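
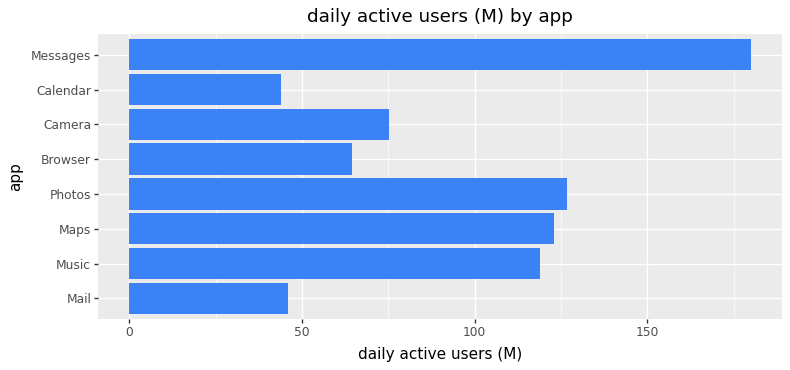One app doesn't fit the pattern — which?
Messages

Messages ≈ 180; the rest sit between ≈ 40 and ≈ 120.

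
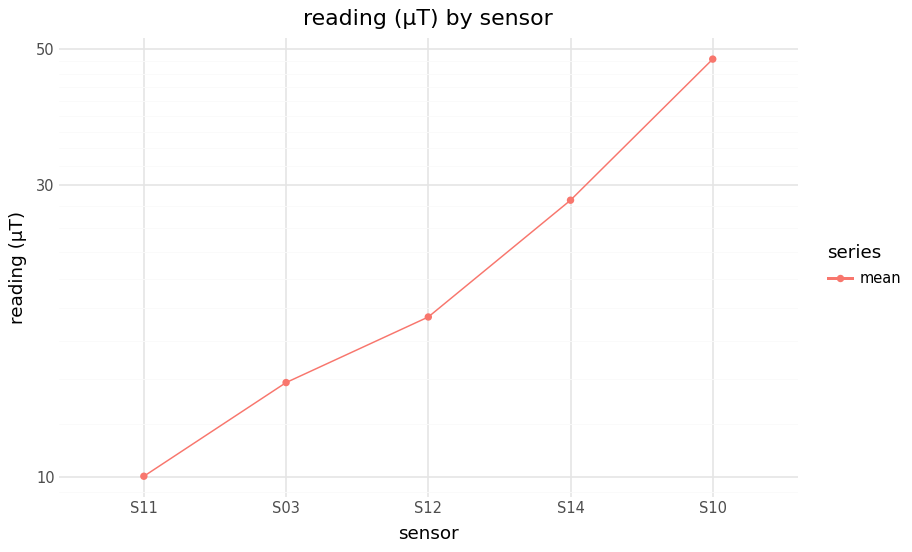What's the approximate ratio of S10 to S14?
S10 ≈ 50, S14 ≈ 30; 50/30 ≈ 1.67.

≈ 1.67×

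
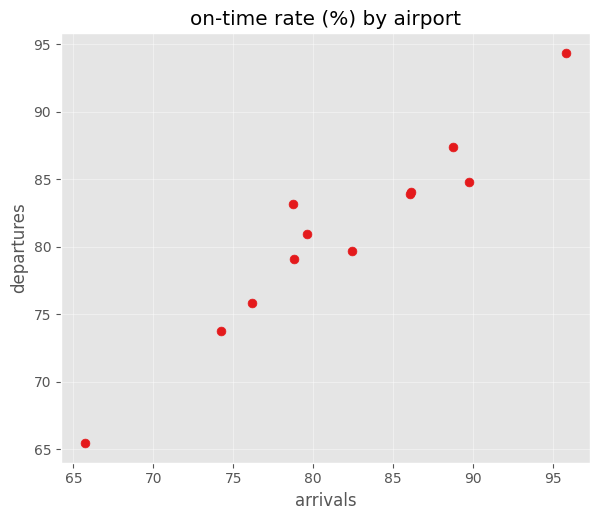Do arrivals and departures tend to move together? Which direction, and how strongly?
Points are positively correlated; strong (|r| ≈ 1.0).

positive, strong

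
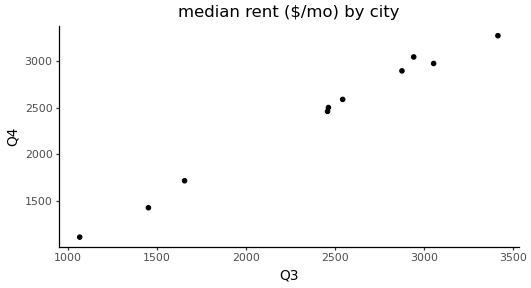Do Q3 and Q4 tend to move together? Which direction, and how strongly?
positive, strong

Points are positively correlated; strong (|r| ≈ 1.0).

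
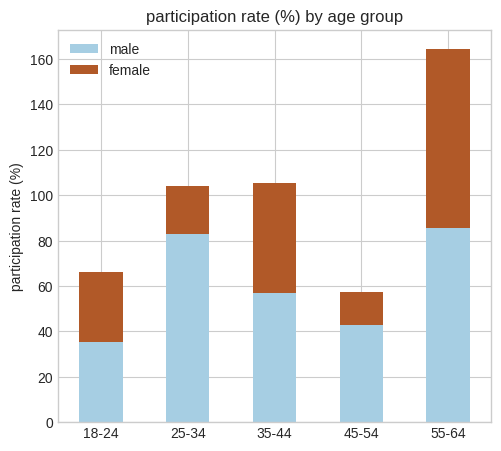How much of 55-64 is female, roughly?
≈ 80

female top ≈ 160, bottom ≈ 80; segment ≈ 80.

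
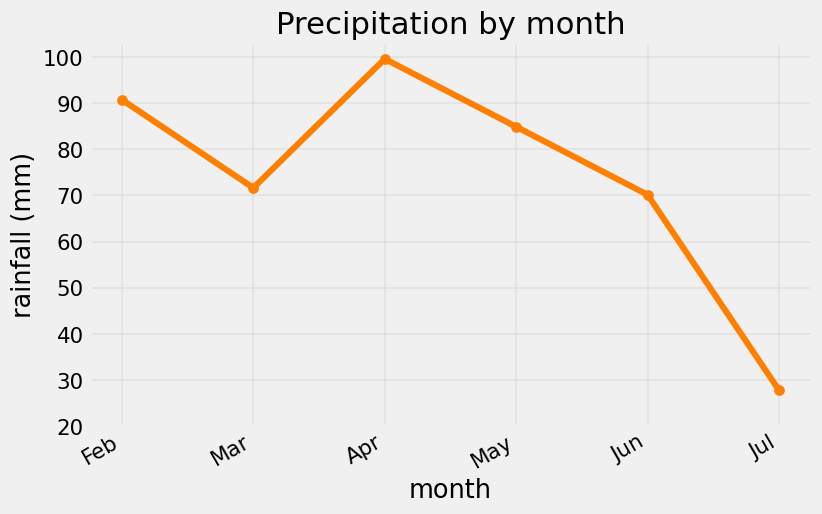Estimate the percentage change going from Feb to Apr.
Feb ≈ 90, Apr ≈ 100; (100 − 90) / 90 ≈ +11.1%.

≈ +11.1%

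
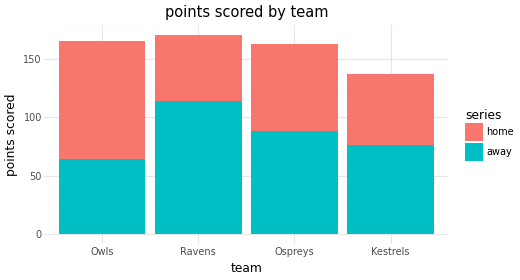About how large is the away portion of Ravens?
≈ 120

away top ≈ 120, bottom ≈ 0; segment ≈ 120.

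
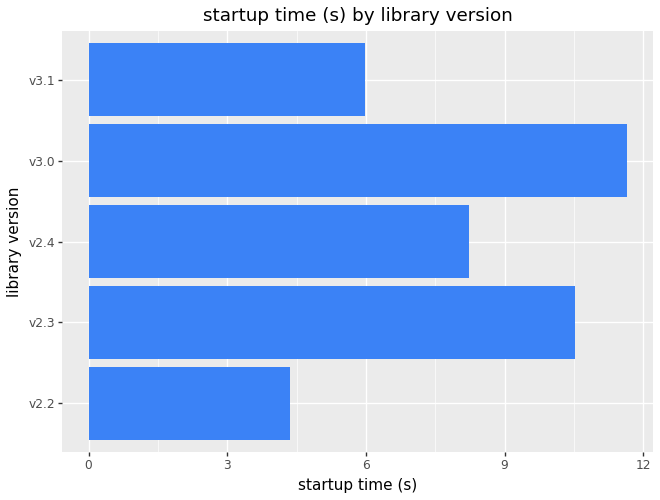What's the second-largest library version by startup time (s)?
Top 3: v3.0 ≈ 12, v2.3 ≈ 11, v2.4 ≈ 8.

v2.3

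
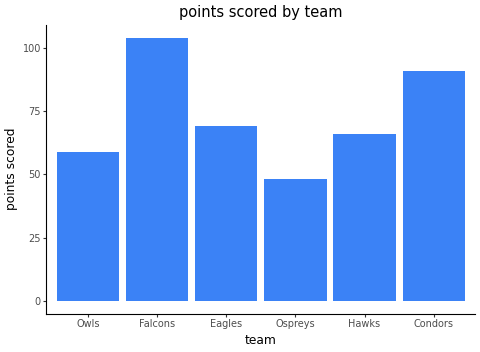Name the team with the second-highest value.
Condors

Top 3: Falcons ≈ 100, Condors ≈ 90, Eagles ≈ 70.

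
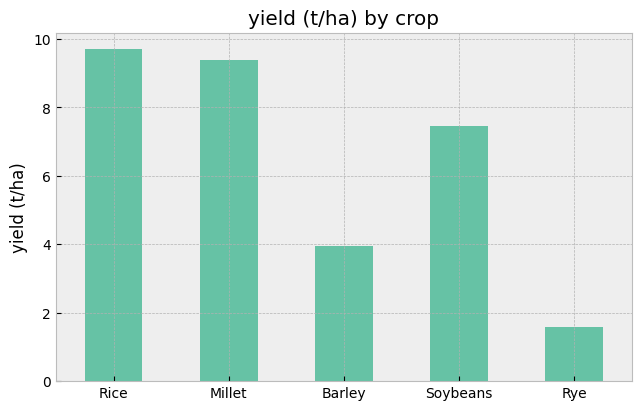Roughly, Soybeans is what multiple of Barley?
≈ 1.75×

Soybeans ≈ 7, Barley ≈ 4; 7/4 ≈ 1.75.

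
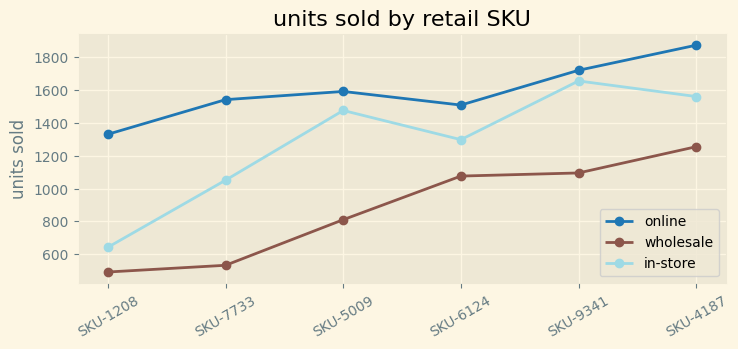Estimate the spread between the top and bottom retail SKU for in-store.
≈ 1000

Max SKU-9341 ≈ 1600, min SKU-1208 ≈ 600; range ≈ 1000.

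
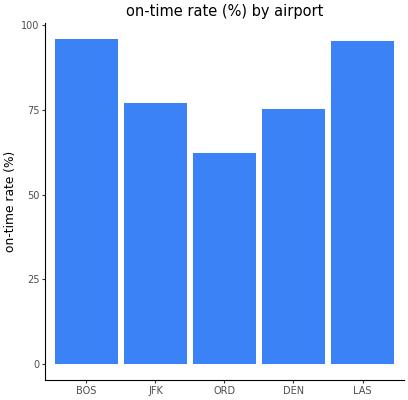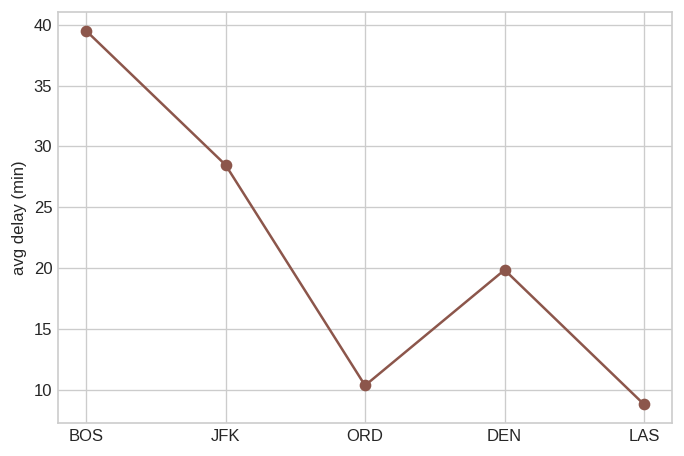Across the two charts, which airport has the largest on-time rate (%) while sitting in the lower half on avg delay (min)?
LAS

Chart 2 median avg delay (min) ≈ 20; below-median airports: ORD, LAS. Among those, LAS has the highest on-time rate (%) (≈ 100).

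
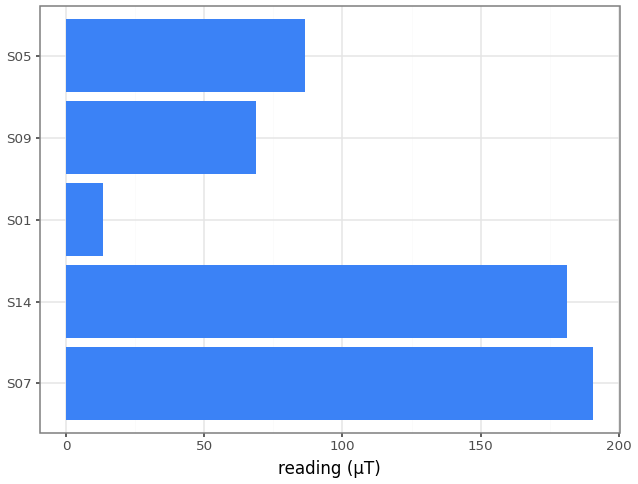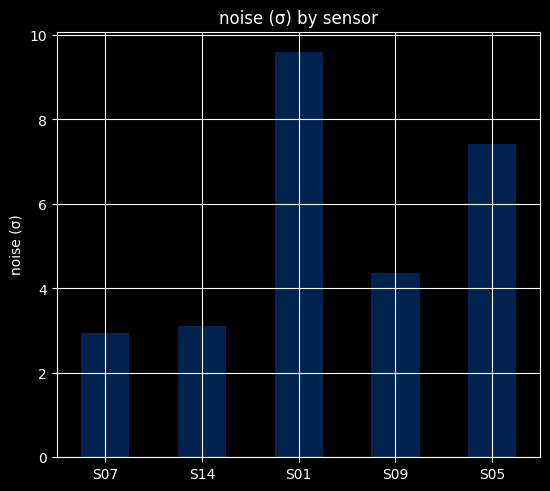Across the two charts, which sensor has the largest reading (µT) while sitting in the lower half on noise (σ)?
S07

Chart 2 median noise (σ) ≈ 4; below-median sensors: S07, S14. Among those, S07 has the highest reading (µT) (≈ 200).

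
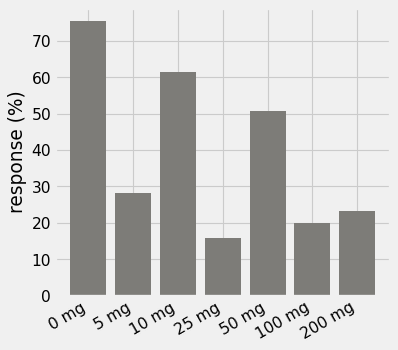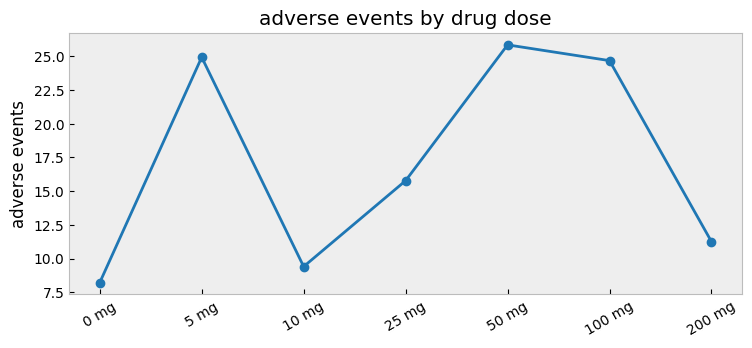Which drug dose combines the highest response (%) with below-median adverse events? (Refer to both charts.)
Chart 2 median adverse events ≈ 15; below-median drug doses: 0 mg, 10 mg, 200 mg. Among those, 0 mg has the highest response (%) (≈ 80).

0 mg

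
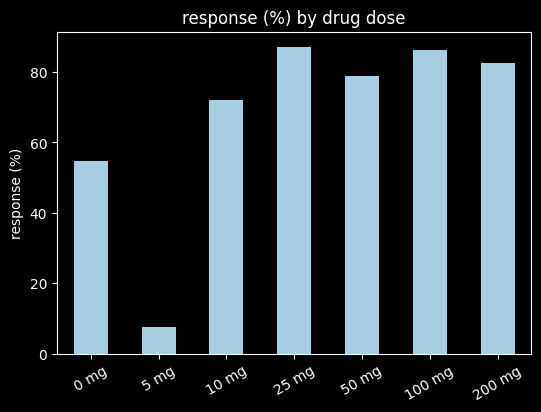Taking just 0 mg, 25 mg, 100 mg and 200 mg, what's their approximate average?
(50 + 90 + 90 + 80) / 4 ≈ 78.

≈ 78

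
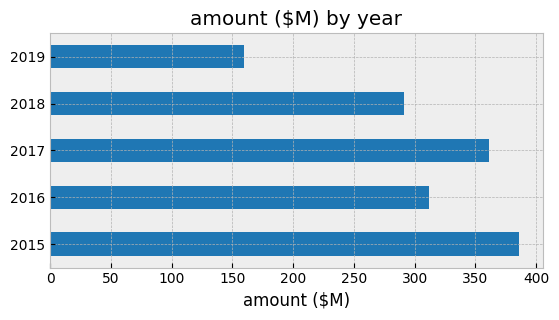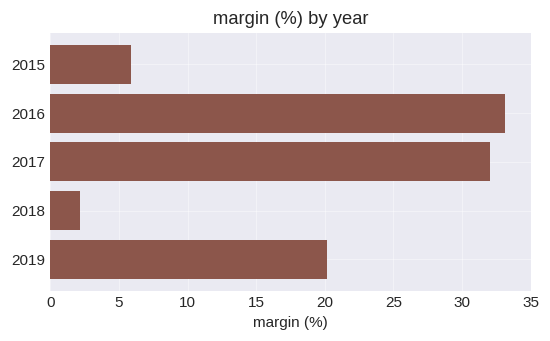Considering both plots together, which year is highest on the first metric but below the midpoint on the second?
Chart 2 median margin (%) ≈ 20; below-median years: 2015, 2018. Among those, 2015 has the highest amount ($M) (≈ 400).

2015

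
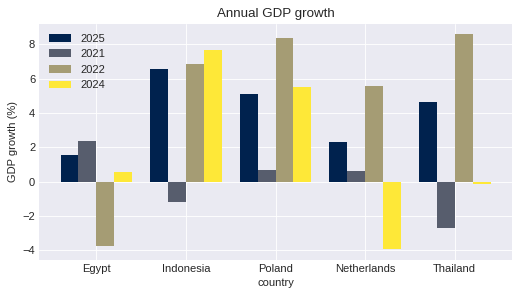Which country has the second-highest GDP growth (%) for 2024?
Top 3 for 2024: Indonesia ≈ 8, Poland ≈ 6, Egypt ≈ 0.

Poland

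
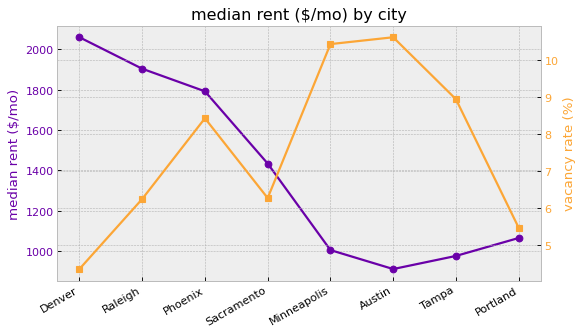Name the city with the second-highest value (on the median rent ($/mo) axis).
Raleigh

Top 3 (on the median rent ($/mo) axis): Denver ≈ 2100, Raleigh ≈ 1900, Phoenix ≈ 1800.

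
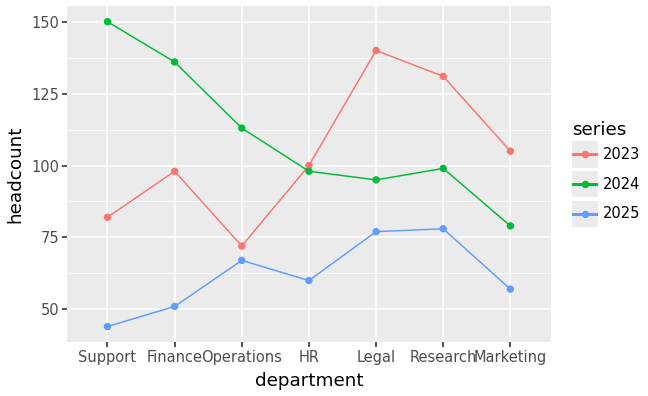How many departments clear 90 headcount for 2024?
Above 90: Support, Finance, Operations, HR, Legal, Research.

6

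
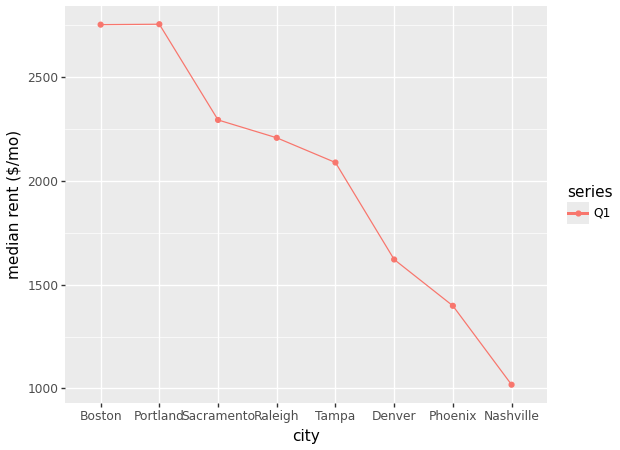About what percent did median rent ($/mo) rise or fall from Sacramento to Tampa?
≈ -9.1%

Sacramento ≈ 2200, Tampa ≈ 2000; (2000 − 2200) / 2200 ≈ -9.1%.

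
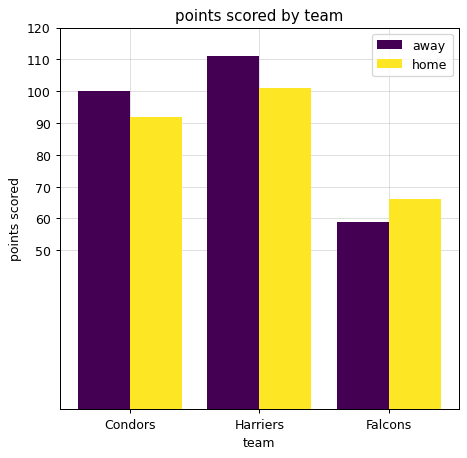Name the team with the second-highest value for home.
Top 3 for home: Harriers ≈ 100, Condors ≈ 90, Falcons ≈ 70.

Condors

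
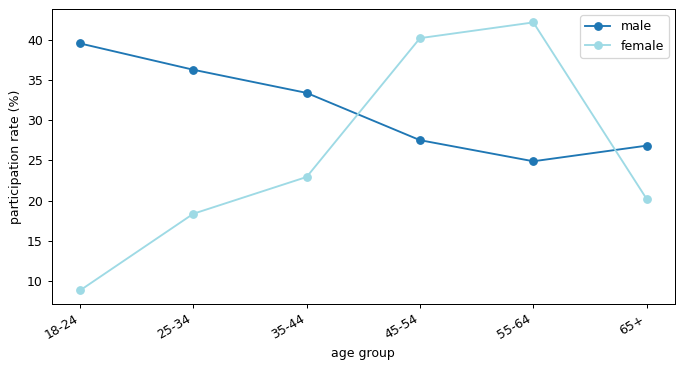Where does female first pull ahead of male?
35-44: female ≈ 25 vs male ≈ 35 (not yet); 45-54: female ≈ 40 vs male ≈ 30 (first crossover).

45-54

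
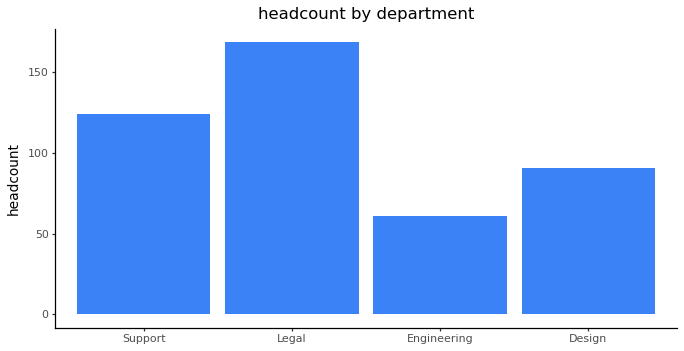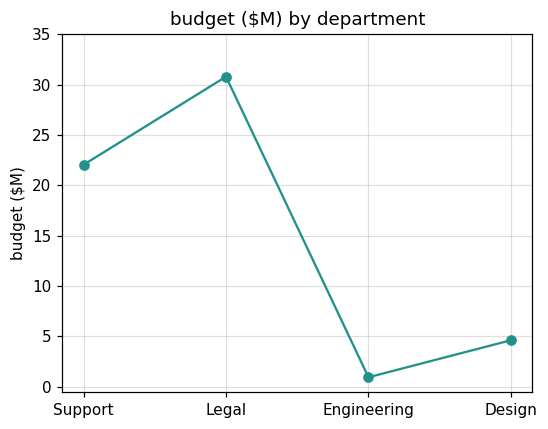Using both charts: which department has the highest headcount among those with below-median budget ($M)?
Chart 2 median budget ($M) ≈ 15; below-median departments: Engineering, Design. Among those, Design has the highest headcount (≈ 100).

Design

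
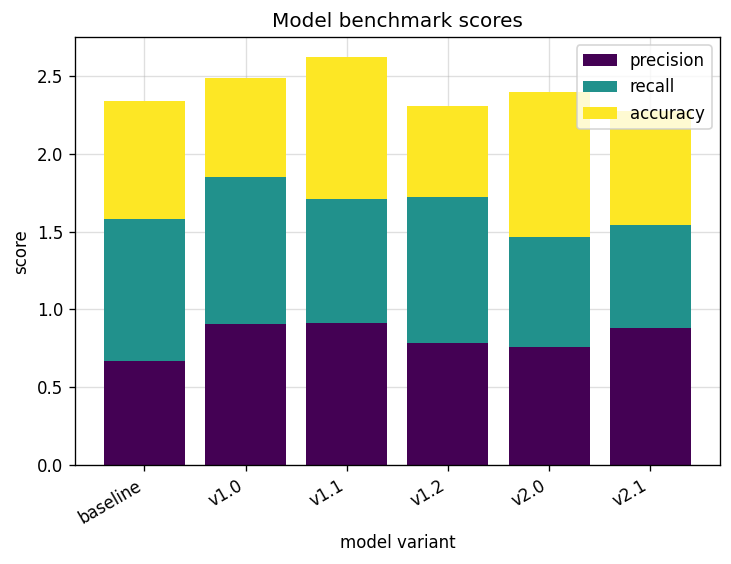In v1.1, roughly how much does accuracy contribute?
accuracy top ≈ 2.5, bottom ≈ 1.5; segment ≈ 1.0.

≈ 1.0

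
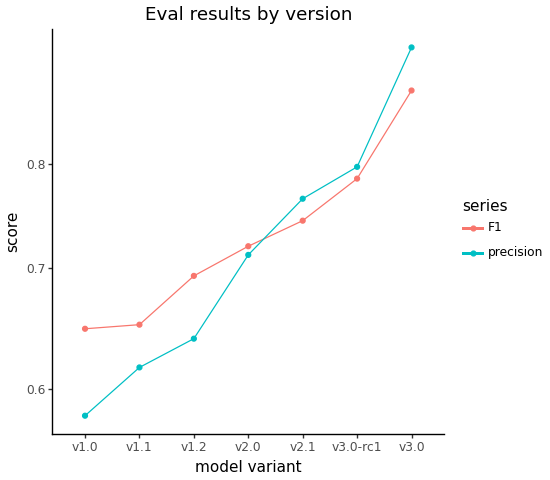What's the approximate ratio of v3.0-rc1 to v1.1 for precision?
≈ 1.33×

v3.0-rc1 ≈ 0.80, v1.1 ≈ 0.60; 0.80/0.60 ≈ 1.33.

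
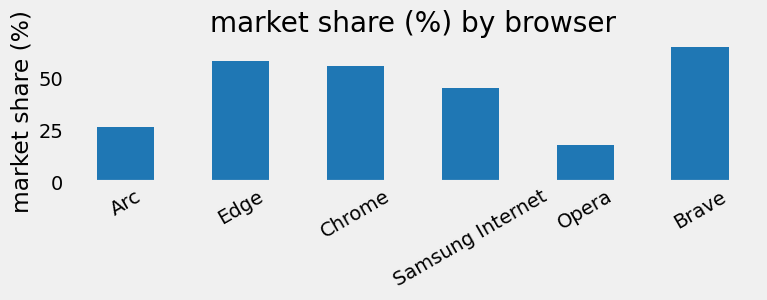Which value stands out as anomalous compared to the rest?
Opera ≈ 20; the rest sit between ≈ 30 and ≈ 60.

Opera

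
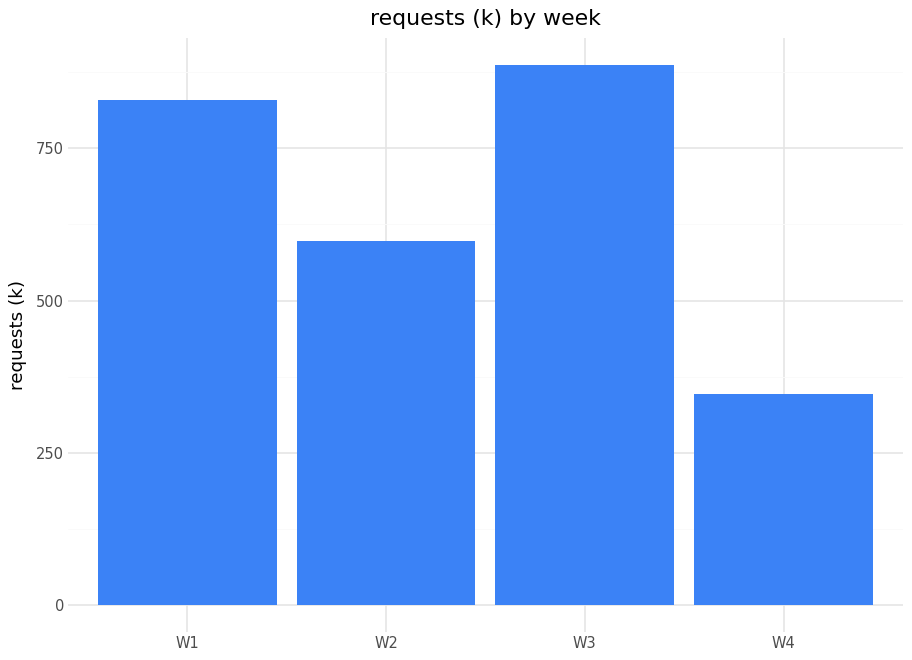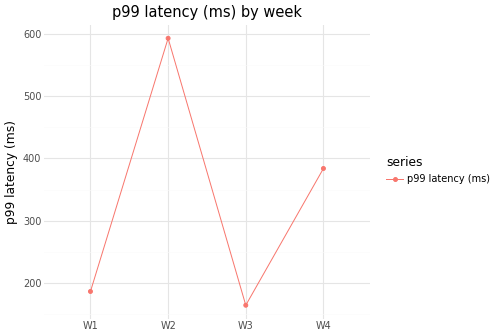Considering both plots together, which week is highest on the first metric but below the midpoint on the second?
Chart 2 median p99 latency (ms) ≈ 300; below-median weeks: W1, W3. Among those, W3 has the highest requests (k) (≈ 900).

W3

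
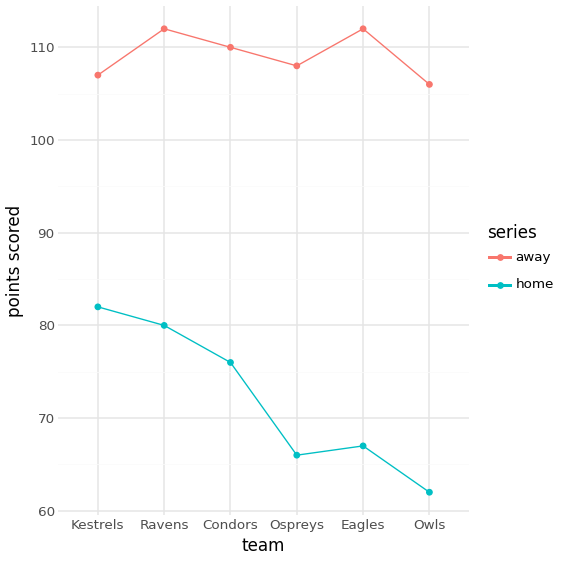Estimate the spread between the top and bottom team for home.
≈ 20

Max Kestrels ≈ 80, min Owls ≈ 60; range ≈ 20.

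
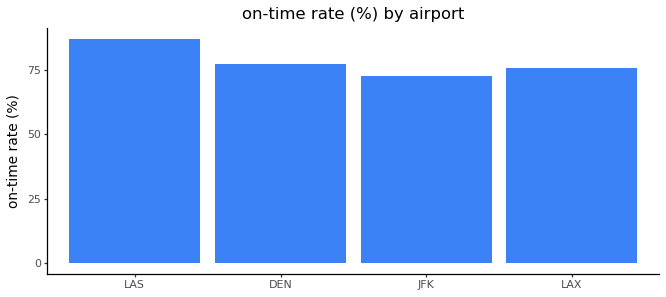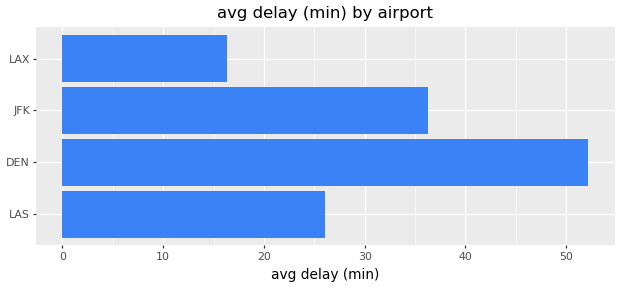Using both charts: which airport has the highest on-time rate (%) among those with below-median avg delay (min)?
Chart 2 median avg delay (min) ≈ 30; below-median airports: LAS, LAX. Among those, LAS has the highest on-time rate (%) (≈ 90).

LAS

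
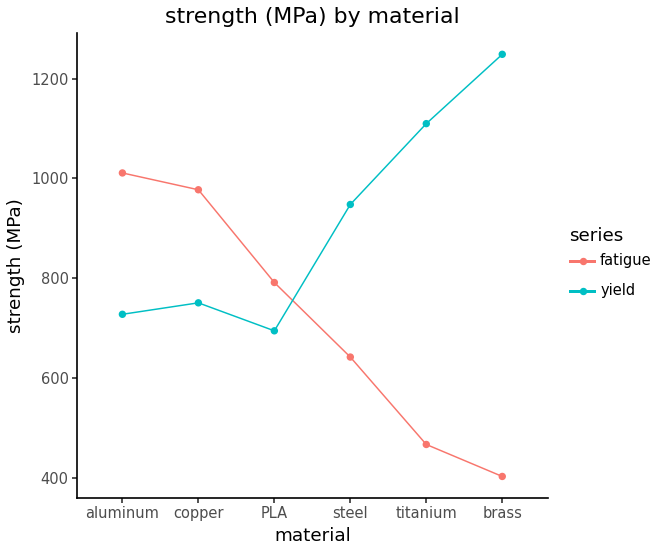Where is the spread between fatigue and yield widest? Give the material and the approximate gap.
brass, ≈ 800 MPa

brass: fatigue ≈ 400, yield ≈ 1200 → gap ≈ 800. Next-largest (titanium) is only ≈ 600.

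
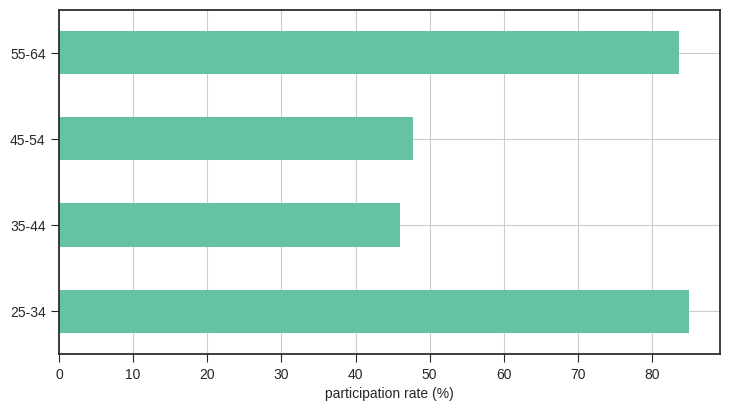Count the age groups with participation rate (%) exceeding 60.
Above 60: 25-34, 55-64.

2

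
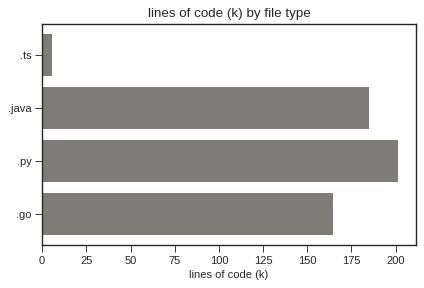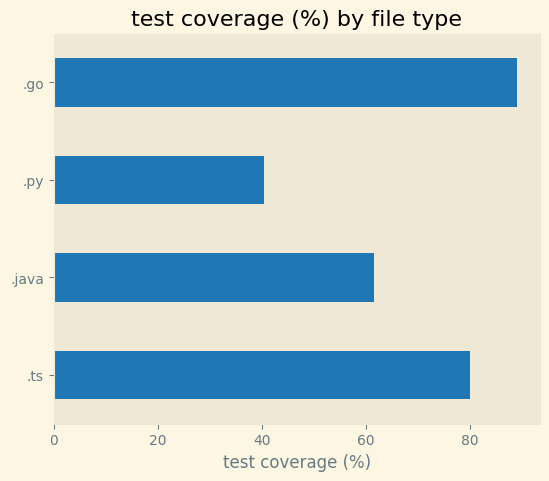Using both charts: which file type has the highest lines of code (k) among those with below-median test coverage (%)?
Chart 2 median test coverage (%) ≈ 70; below-median file types: .java, .py. Among those, .py has the highest lines of code (k) (≈ 200).

.py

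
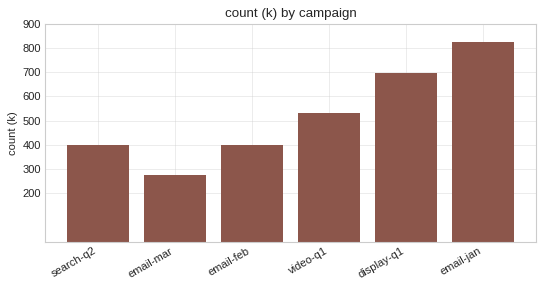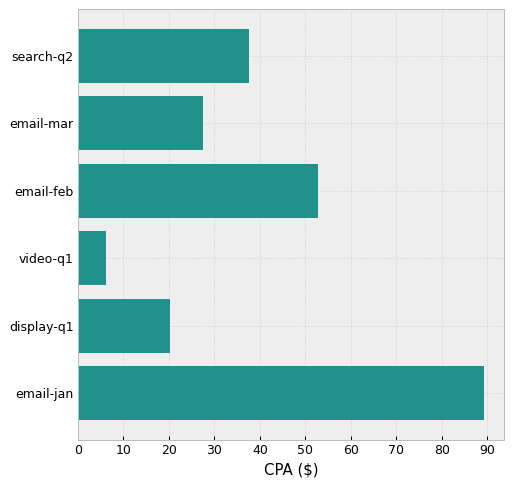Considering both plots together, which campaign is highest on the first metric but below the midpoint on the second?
display-q1

Chart 2 median CPA ($) ≈ 30; below-median campaigns: email-mar, video-q1, display-q1. Among those, display-q1 has the highest count (k) (≈ 700).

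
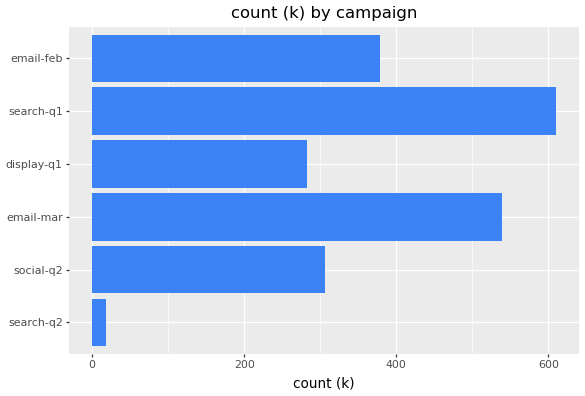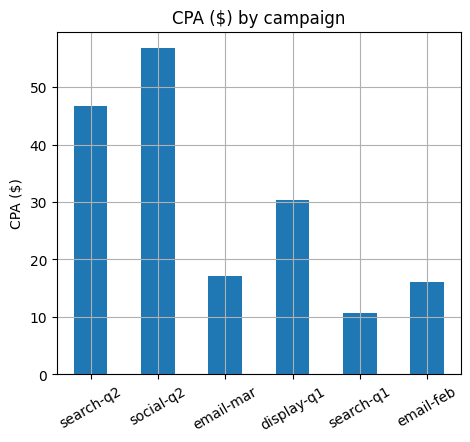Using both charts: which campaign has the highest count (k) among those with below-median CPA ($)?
search-q1

Chart 2 median CPA ($) ≈ 20; below-median campaigns: email-mar, search-q1, email-feb. Among those, search-q1 has the highest count (k) (≈ 600).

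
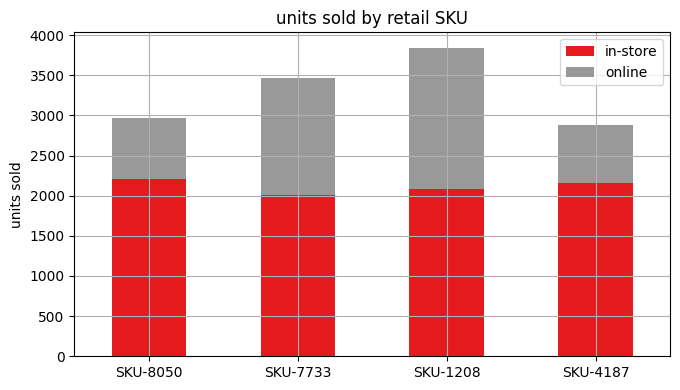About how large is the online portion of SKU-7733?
online top ≈ 3500, bottom ≈ 2000; segment ≈ 1500.

≈ 1500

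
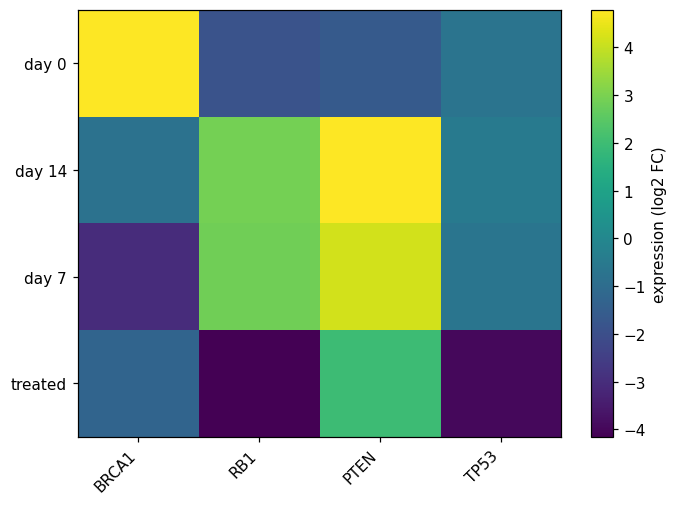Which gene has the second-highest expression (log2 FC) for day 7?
Top 3 for day 7: PTEN ≈ 4, RB1 ≈ 3, TP53 ≈ -1.

RB1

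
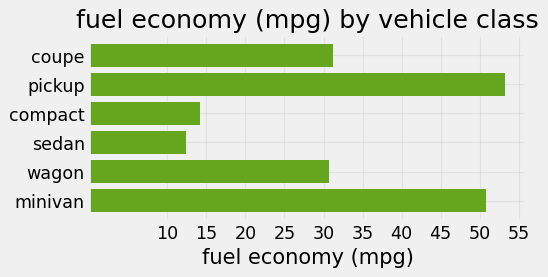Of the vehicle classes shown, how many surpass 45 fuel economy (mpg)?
Above 45: pickup, minivan.

2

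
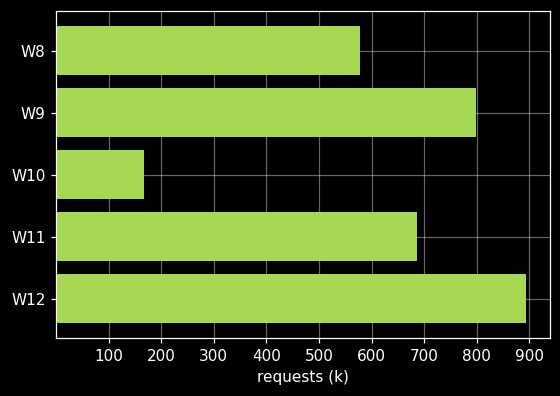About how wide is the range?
≈ 700

Max W12 ≈ 900, min W10 ≈ 200; range ≈ 700.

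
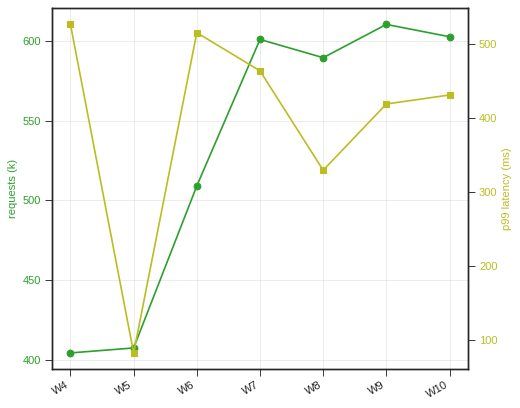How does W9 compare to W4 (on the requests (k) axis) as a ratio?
≈ 1.55×

W9 ≈ 620, W4 ≈ 400; 620/400 ≈ 1.55.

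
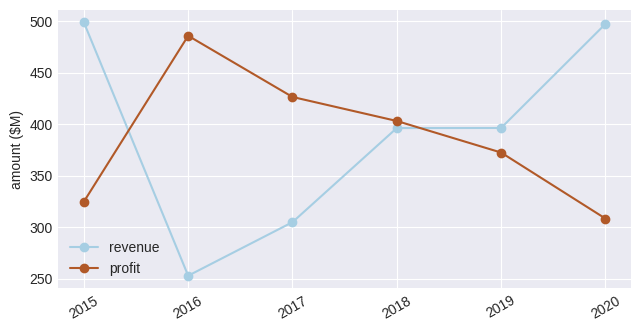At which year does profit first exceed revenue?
2015: profit ≈ 325 vs revenue ≈ 500 (not yet); 2016: profit ≈ 475 vs revenue ≈ 250 (first crossover).

2016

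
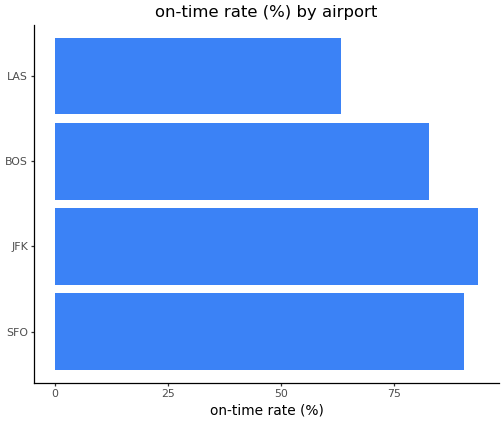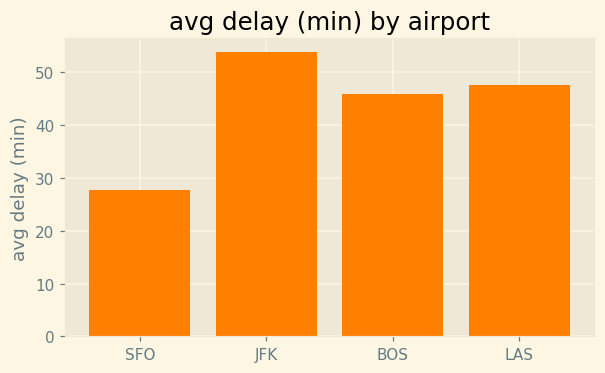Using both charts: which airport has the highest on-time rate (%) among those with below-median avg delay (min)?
SFO

Chart 2 median avg delay (min) ≈ 45; below-median airports: SFO, BOS. Among those, SFO has the highest on-time rate (%) (≈ 90).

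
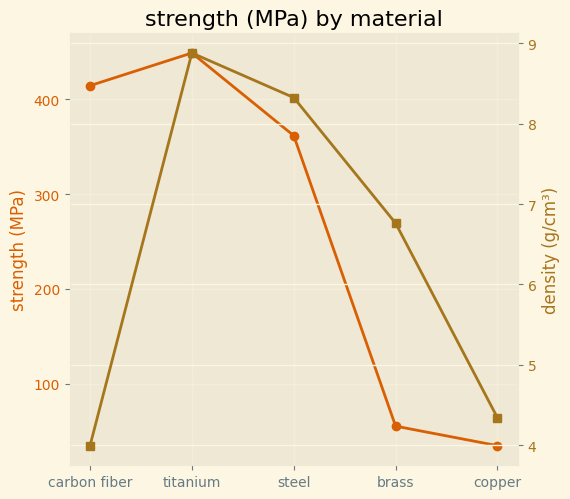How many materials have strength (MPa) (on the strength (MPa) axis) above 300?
Above 300: carbon fiber, titanium, steel.

3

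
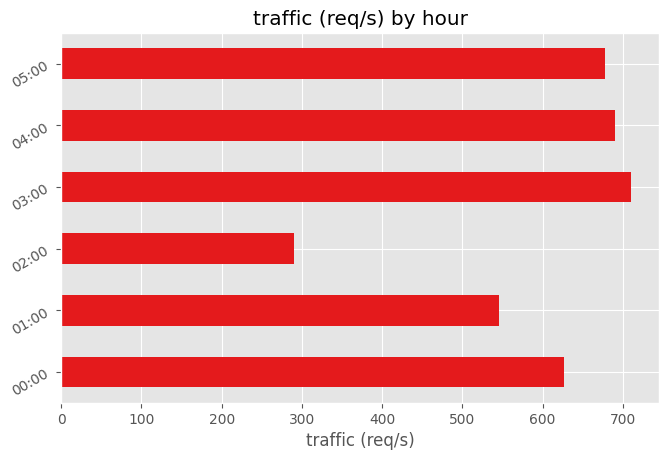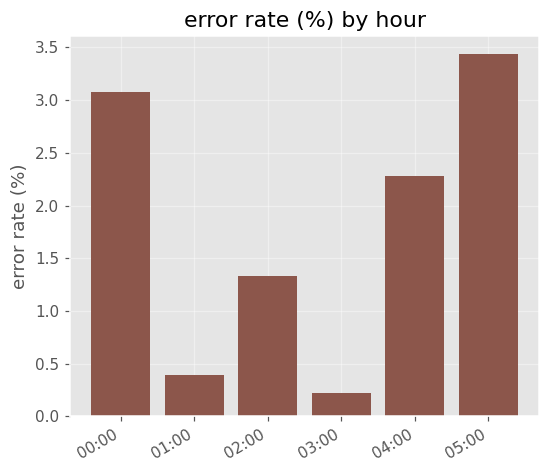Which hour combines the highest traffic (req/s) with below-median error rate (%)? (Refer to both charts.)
03:00

Chart 2 median error rate (%) ≈ 2; below-median hours: 01:00, 02:00, 03:00. Among those, 03:00 has the highest traffic (req/s) (≈ 700).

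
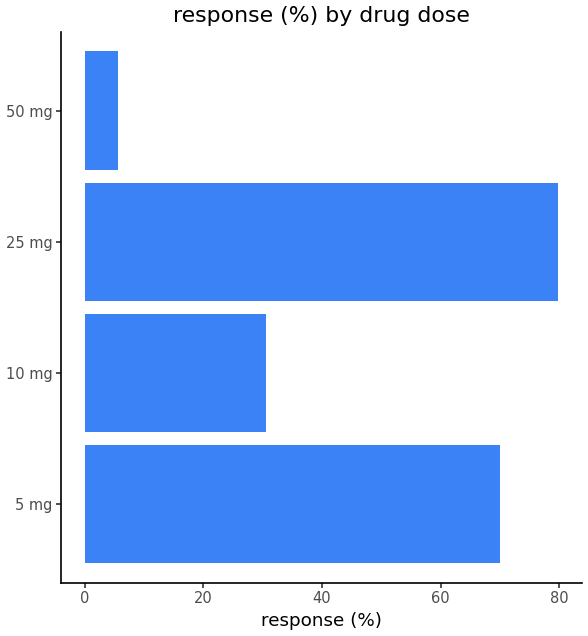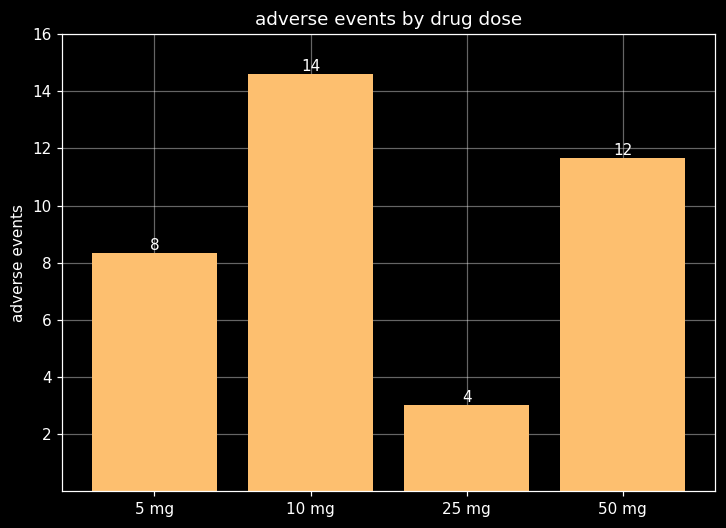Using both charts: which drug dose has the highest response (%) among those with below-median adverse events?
25 mg

Chart 2 median adverse events ≈ 10; below-median drug doses: 5 mg, 25 mg. Among those, 25 mg has the highest response (%) (≈ 80).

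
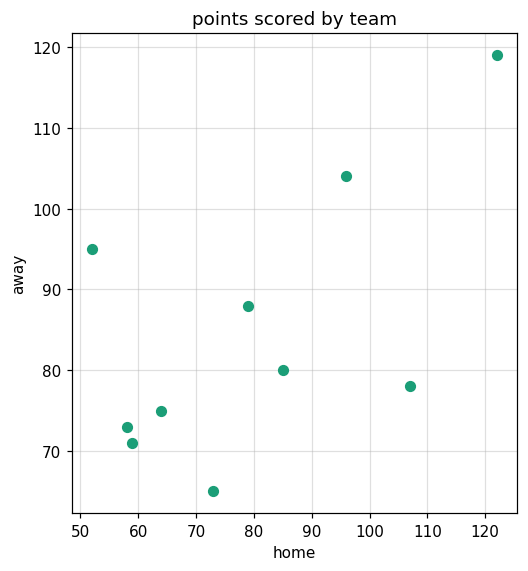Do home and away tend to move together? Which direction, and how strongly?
Points are positively correlated; moderate (|r| ≈ 0.6).

positive, moderate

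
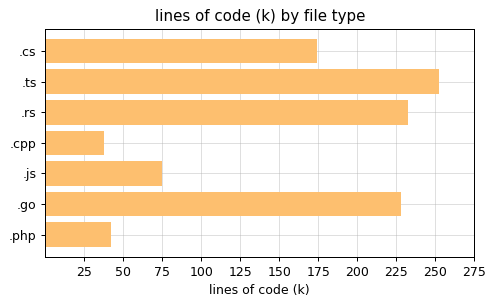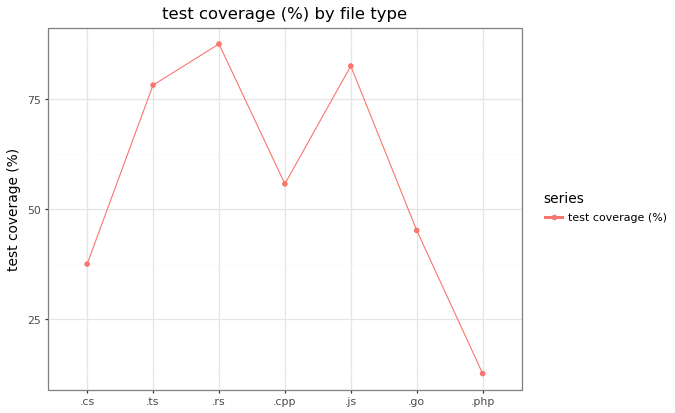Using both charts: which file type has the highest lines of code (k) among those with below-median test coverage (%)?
Chart 2 median test coverage (%) ≈ 60; below-median file types: .cs, .go, .php. Among those, .go has the highest lines of code (k) (≈ 225).

.go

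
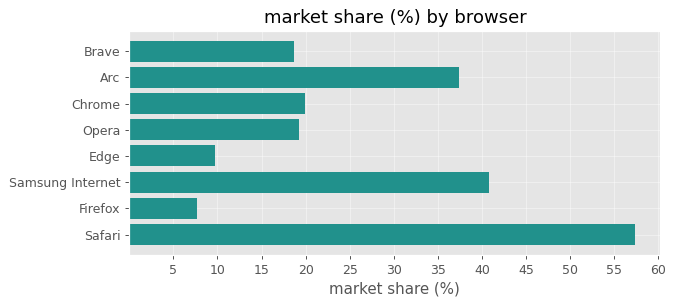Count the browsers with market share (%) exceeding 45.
Above 45: Safari.

1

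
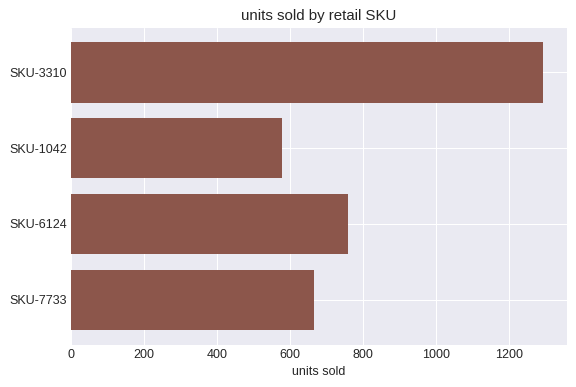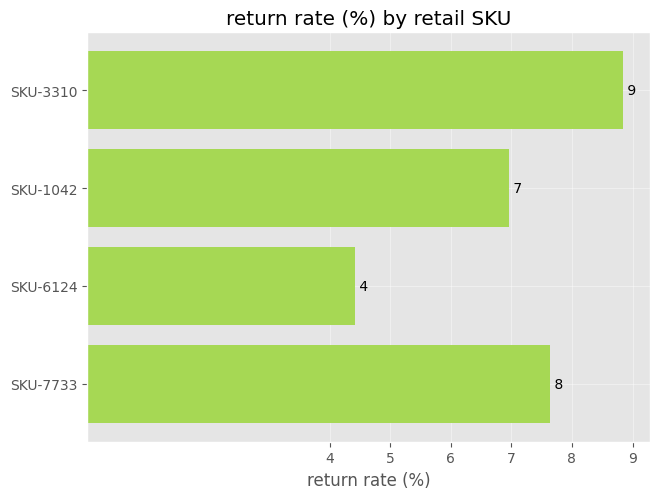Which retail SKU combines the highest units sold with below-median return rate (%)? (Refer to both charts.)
Chart 2 median return rate (%) ≈ 7; below-median retail SKUs: SKU-1042, SKU-6124. Among those, SKU-6124 has the highest units sold (≈ 800).

SKU-6124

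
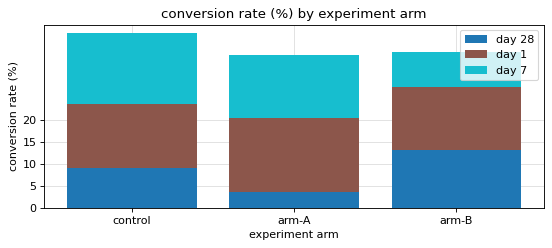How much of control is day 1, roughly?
day 1 top ≈ 25, bottom ≈ 10; segment ≈ 15.

≈ 15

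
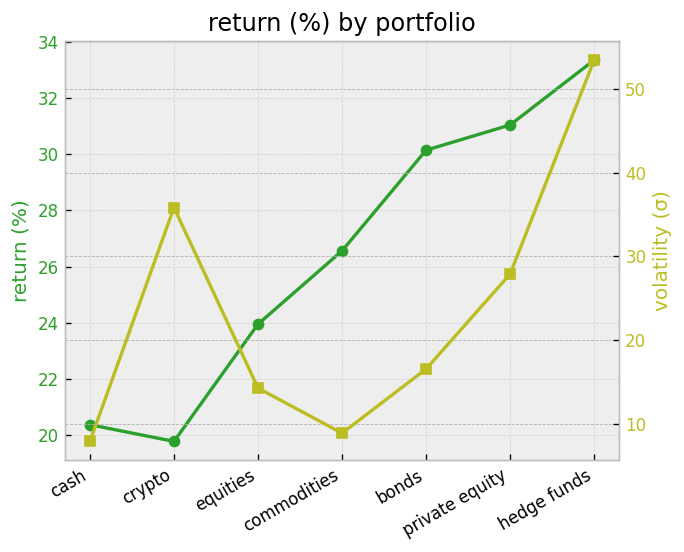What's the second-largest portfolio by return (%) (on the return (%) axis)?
Top 3 (on the return (%) axis): hedge funds ≈ 34, private equity ≈ 32, bonds ≈ 30.

private equity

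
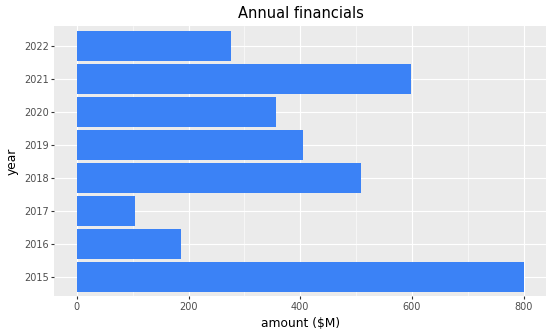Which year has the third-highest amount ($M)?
2018

Top 4: 2015 ≈ 800, 2021 ≈ 600, 2018 ≈ 500, 2019 ≈ 400.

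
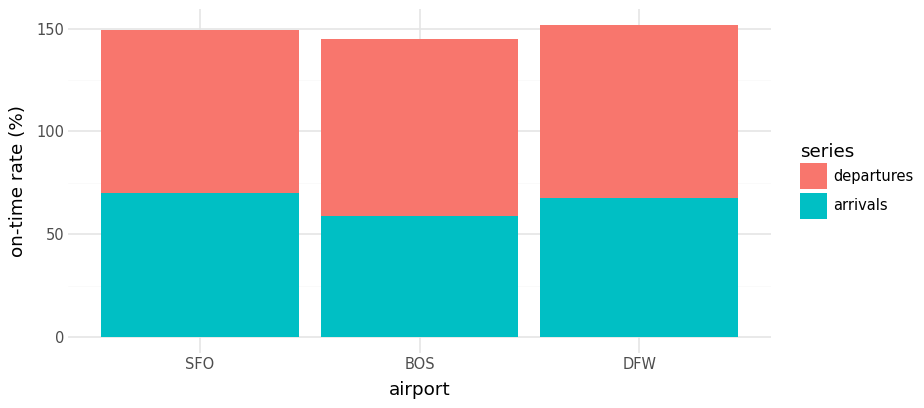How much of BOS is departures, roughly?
departures top ≈ 140, bottom ≈ 60; segment ≈ 80.

≈ 80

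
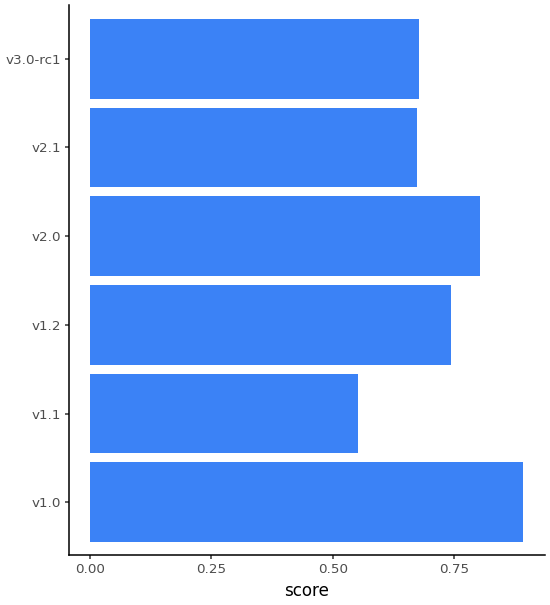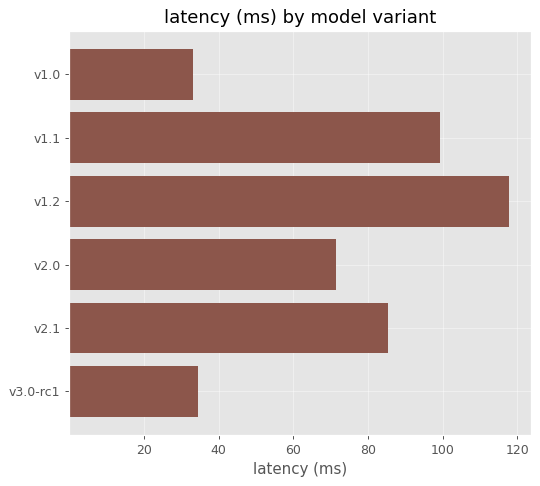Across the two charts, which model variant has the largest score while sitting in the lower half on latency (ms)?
Chart 2 median latency (ms) ≈ 80; below-median model variants: v1.0, v2.0, v3.0-rc1. Among those, v1.0 has the highest score (≈ 0.9).

v1.0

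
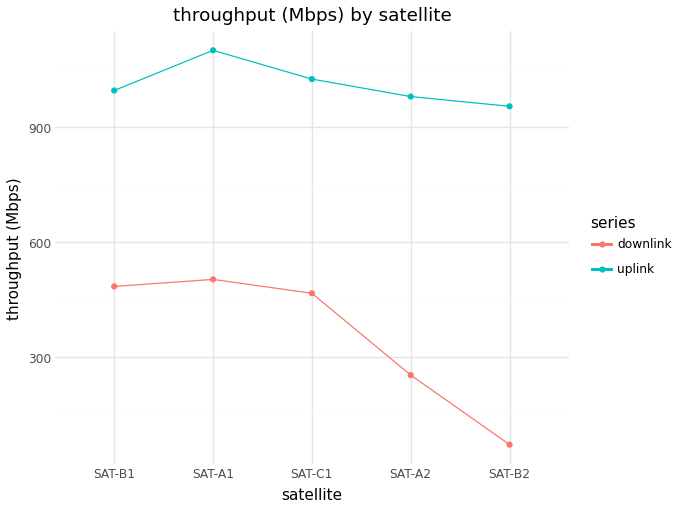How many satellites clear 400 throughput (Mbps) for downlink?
3

Above 400: SAT-B1, SAT-A1, SAT-C1.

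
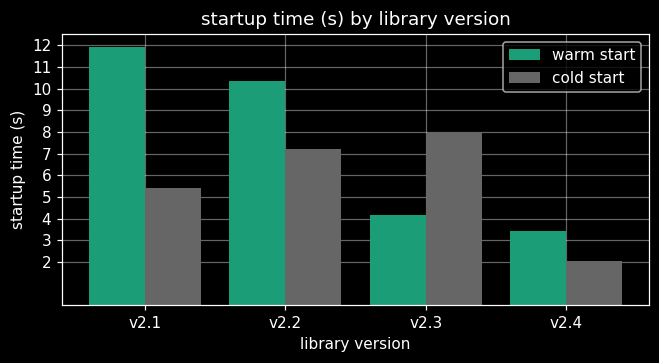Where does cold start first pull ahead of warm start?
v2.2: cold start ≈ 7 vs warm start ≈ 10 (not yet); v2.3: cold start ≈ 8 vs warm start ≈ 4 (first crossover).

v2.3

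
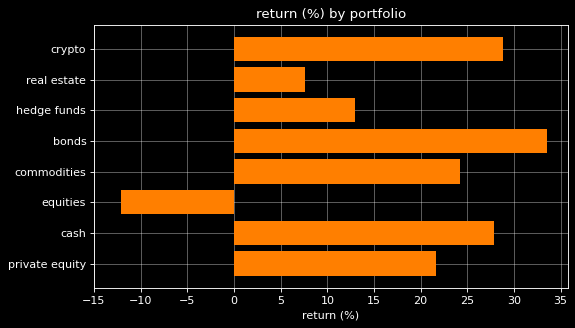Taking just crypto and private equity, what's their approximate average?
≈ 25

(30 + 20) / 2 ≈ 25.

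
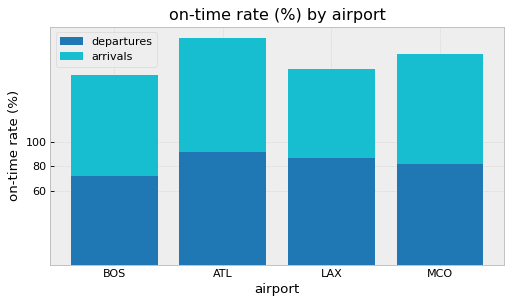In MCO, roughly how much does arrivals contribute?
≈ 100

arrivals top ≈ 180, bottom ≈ 80; segment ≈ 100.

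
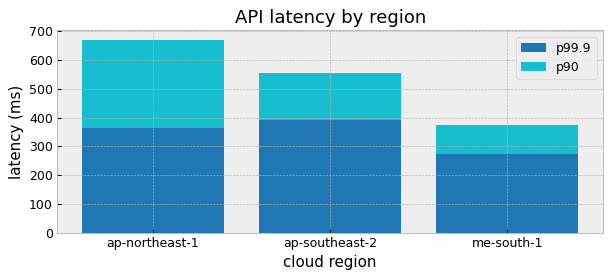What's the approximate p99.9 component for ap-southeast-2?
p99.9 top ≈ 400, bottom ≈ 0; segment ≈ 400.

≈ 400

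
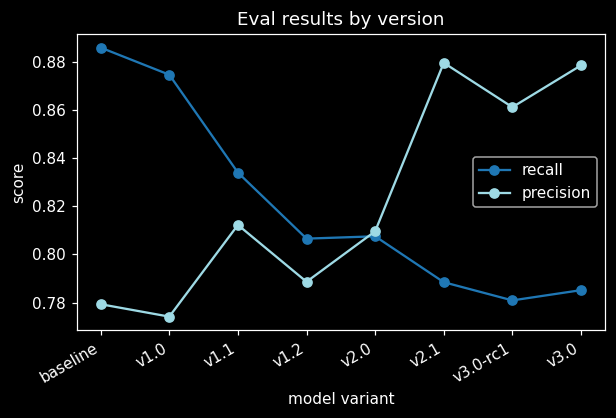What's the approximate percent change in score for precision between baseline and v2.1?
baseline ≈ 0.78, v2.1 ≈ 0.88; (0.88 − 0.78) / 0.78 ≈ +12.8%.

≈ +12.8%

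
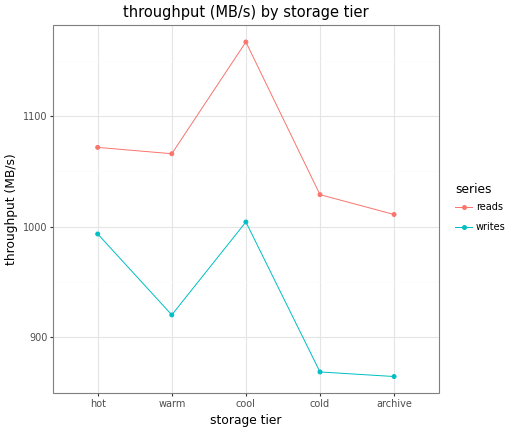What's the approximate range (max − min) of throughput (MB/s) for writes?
Max cool ≈ 1000, min archive ≈ 850; range ≈ 150.

≈ 150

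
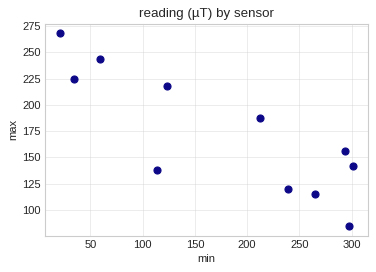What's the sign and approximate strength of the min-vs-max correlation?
Points are negatively correlated; strong (|r| ≈ 0.8).

negative, strong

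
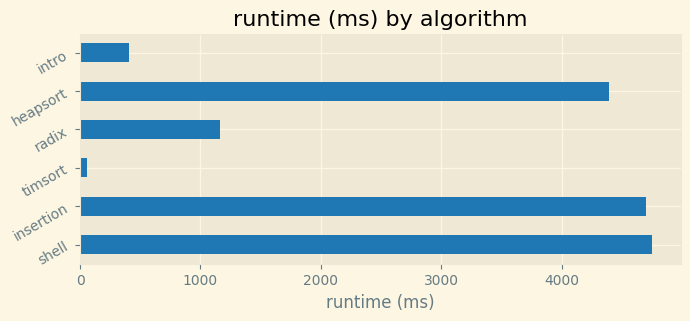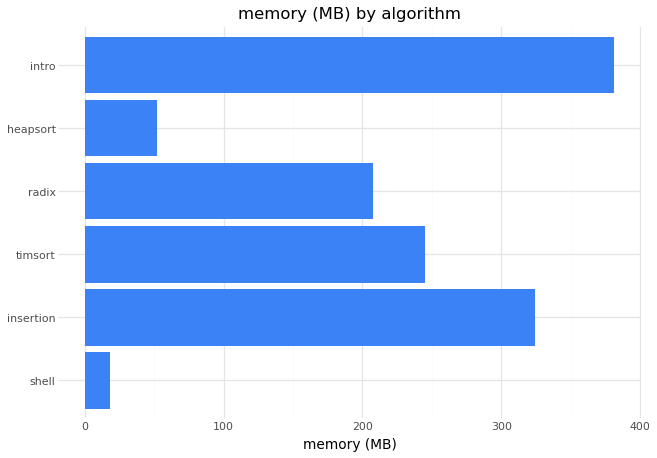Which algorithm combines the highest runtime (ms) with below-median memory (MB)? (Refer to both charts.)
Chart 2 median memory (MB) ≈ 250; below-median algorithms: shell, radix, heapsort. Among those, shell has the highest runtime (ms) (≈ 5000).

shell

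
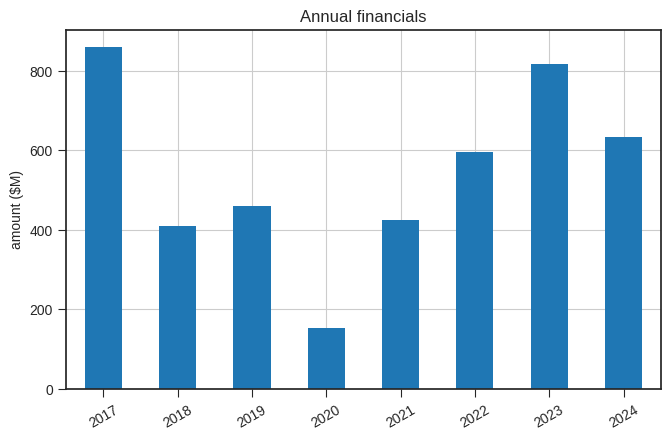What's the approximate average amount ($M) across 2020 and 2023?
≈ 500

(200 + 800) / 2 ≈ 500.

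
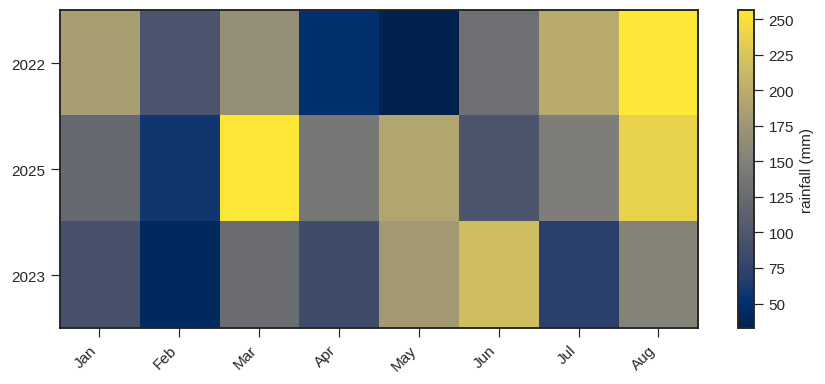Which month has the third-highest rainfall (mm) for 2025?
May

Top 4 for 2025: Mar ≈ 260, Aug ≈ 240, May ≈ 200, Jul ≈ 140.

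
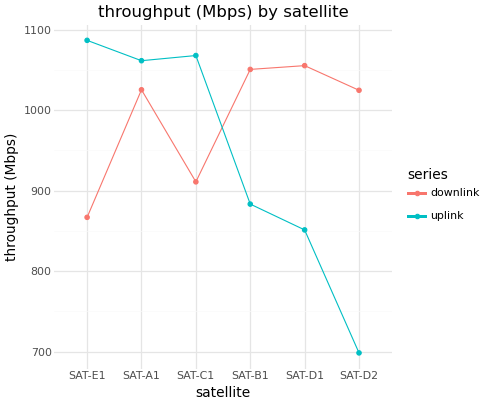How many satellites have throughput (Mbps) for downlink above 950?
Above 950: SAT-A1, SAT-B1, SAT-D1, SAT-D2.

4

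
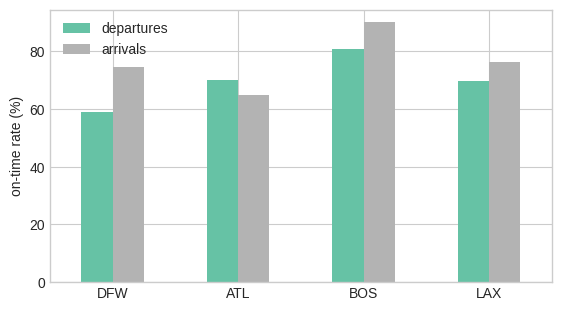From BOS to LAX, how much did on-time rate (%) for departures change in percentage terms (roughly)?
≈ -12.5%

BOS ≈ 80, LAX ≈ 70; (70 − 80) / 80 ≈ -12.5%.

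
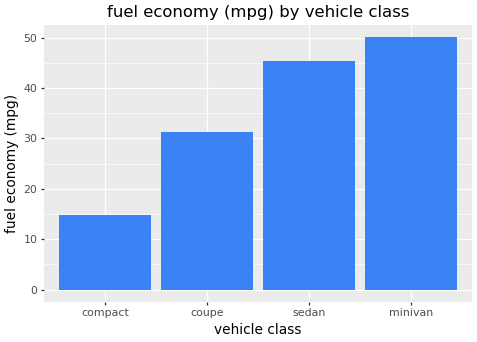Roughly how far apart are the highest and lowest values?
Max minivan ≈ 50, min compact ≈ 15; range ≈ 35.

≈ 35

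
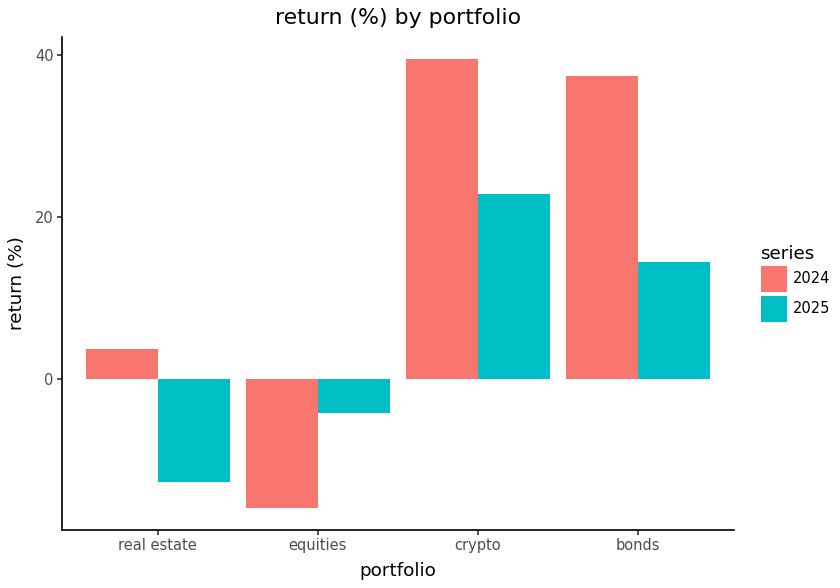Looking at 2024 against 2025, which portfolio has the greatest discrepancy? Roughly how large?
bonds, ≈ 20 %

bonds: 2024 ≈ 35, 2025 ≈ 15 → gap ≈ 20. Next-largest (crypto) is only ≈ 15.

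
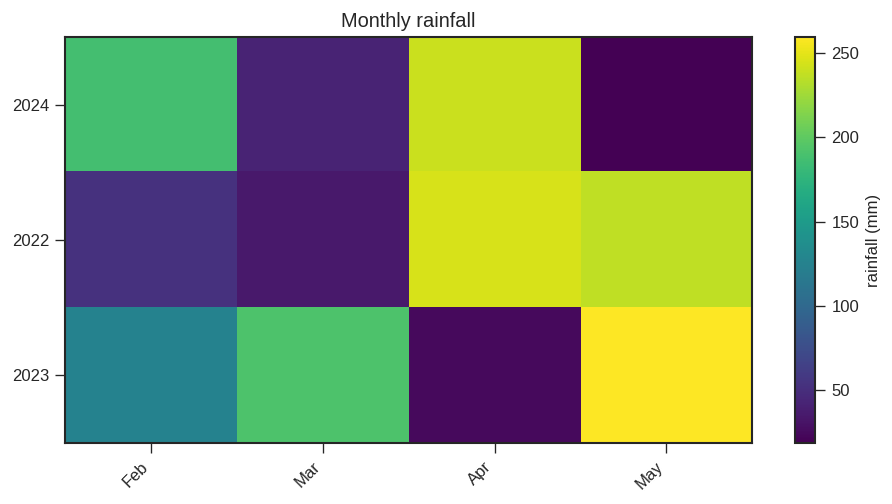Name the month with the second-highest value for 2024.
Top 3 for 2024: Apr ≈ 250, Feb ≈ 200, Mar ≈ 50.

Feb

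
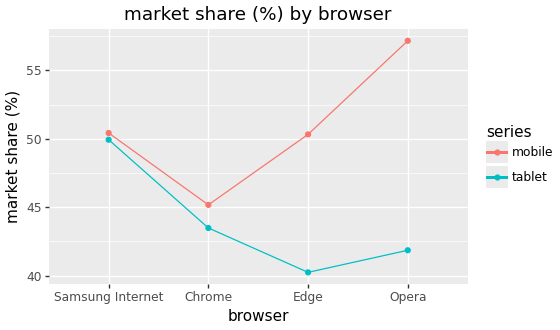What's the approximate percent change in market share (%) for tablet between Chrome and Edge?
Chrome ≈ 44, Edge ≈ 40; (40 − 44) / 44 ≈ -9.1%.

≈ -9.1%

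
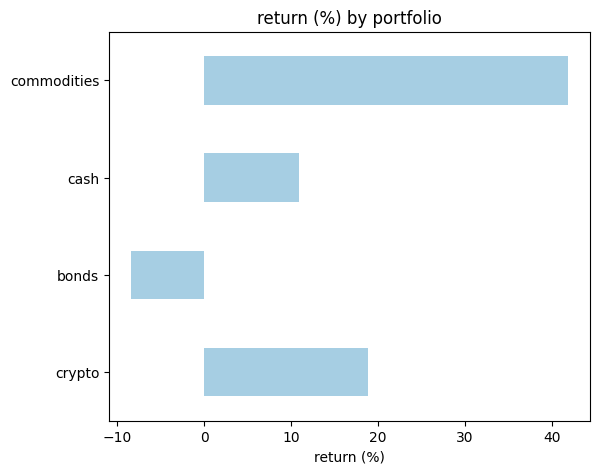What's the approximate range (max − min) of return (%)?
Max commodities ≈ 40, min bonds ≈ -10; range ≈ 50.

≈ 50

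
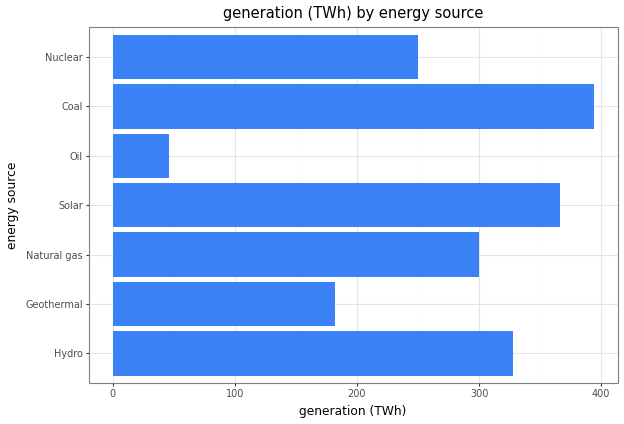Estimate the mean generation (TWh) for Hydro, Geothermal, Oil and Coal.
≈ 250

(350 + 200 + 50 + 400) / 4 ≈ 250.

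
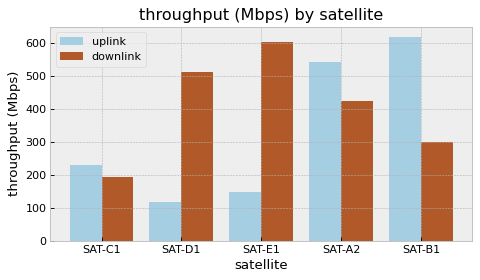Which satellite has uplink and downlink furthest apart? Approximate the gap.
SAT-E1: uplink ≈ 100, downlink ≈ 600 → gap ≈ 500. Next-largest (SAT-D1) is only ≈ 400.

SAT-E1, ≈ 500 Mbps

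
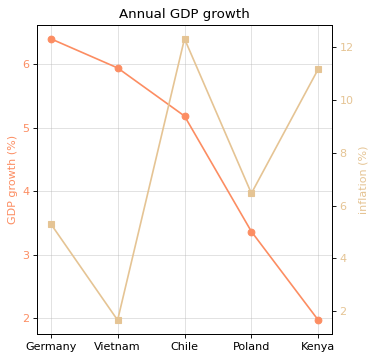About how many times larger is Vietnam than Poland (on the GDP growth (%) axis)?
≈ 1.71×

Vietnam ≈ 6.0, Poland ≈ 3.5; 6.0/3.5 ≈ 1.71.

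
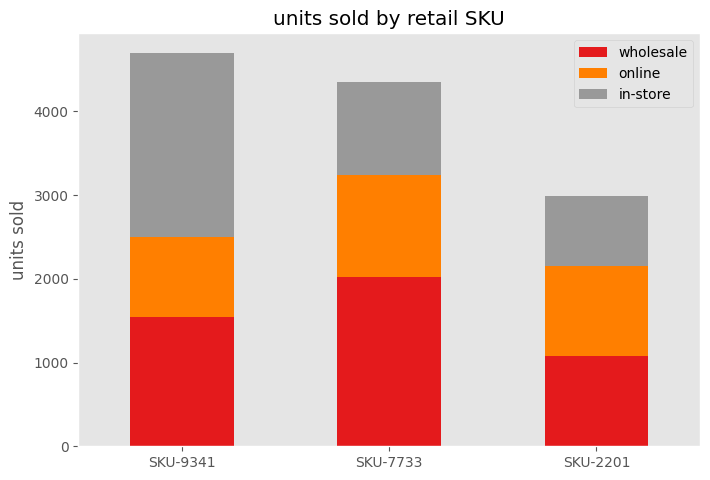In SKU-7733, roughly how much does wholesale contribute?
≈ 2000

wholesale top ≈ 2000, bottom ≈ 0; segment ≈ 2000.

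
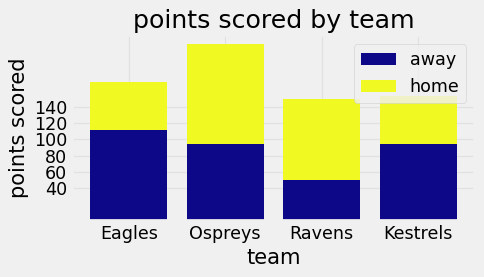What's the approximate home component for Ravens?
home top ≈ 160, bottom ≈ 40; segment ≈ 120.

≈ 120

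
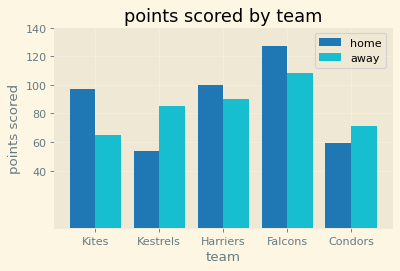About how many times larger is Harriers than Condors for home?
≈ 1.67×

Harriers ≈ 100, Condors ≈ 60; 100/60 ≈ 1.67.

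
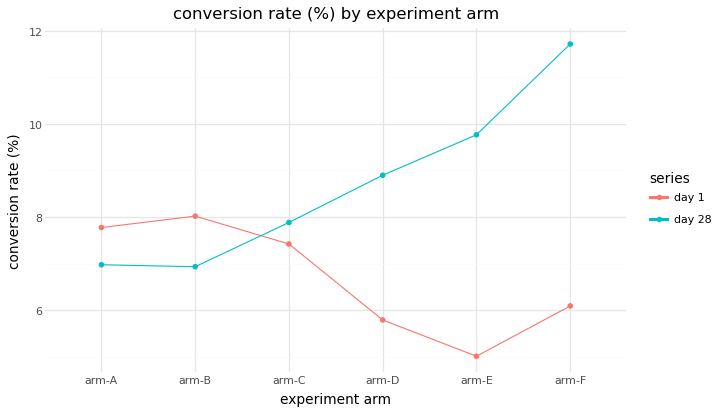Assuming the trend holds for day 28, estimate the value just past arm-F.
Last three: 9, 10, 12 → slope ≈ 1.5/step → next ≈ 13.5.

≈ 13.5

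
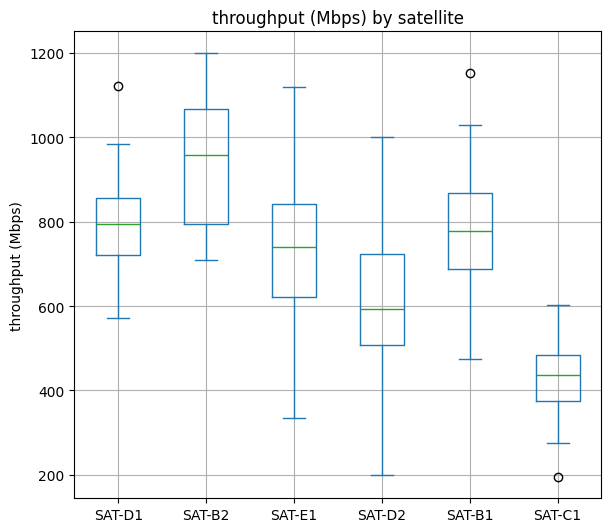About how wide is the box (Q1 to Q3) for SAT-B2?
Q3 ≈ 1050, Q1 ≈ 800; IQR ≈ 250.

≈ 250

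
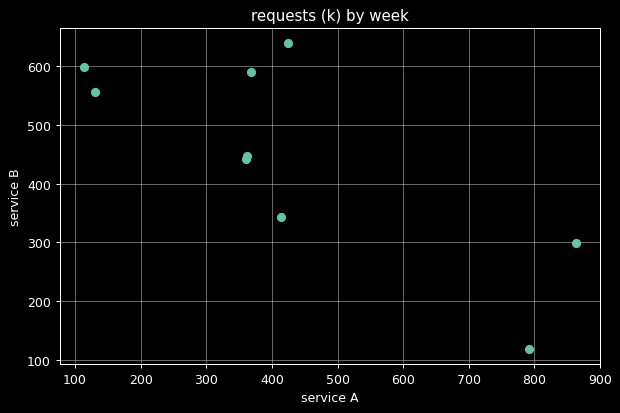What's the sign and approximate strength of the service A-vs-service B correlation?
Points are negatively correlated; strong (|r| ≈ 0.8).

negative, strong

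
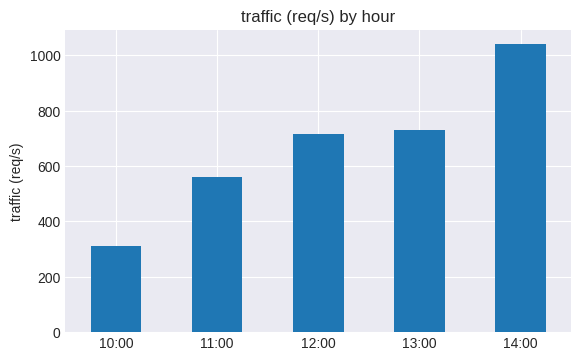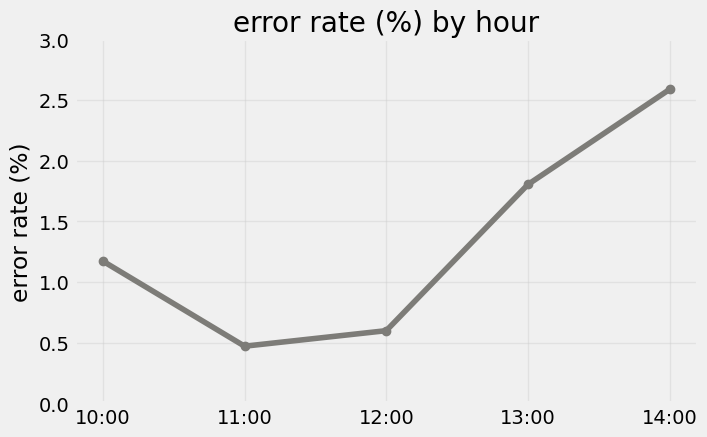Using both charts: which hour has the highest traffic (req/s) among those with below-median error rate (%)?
Chart 2 median error rate (%) ≈ 1; below-median hours: 11:00, 12:00. Among those, 12:00 has the highest traffic (req/s) (≈ 700).

12:00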